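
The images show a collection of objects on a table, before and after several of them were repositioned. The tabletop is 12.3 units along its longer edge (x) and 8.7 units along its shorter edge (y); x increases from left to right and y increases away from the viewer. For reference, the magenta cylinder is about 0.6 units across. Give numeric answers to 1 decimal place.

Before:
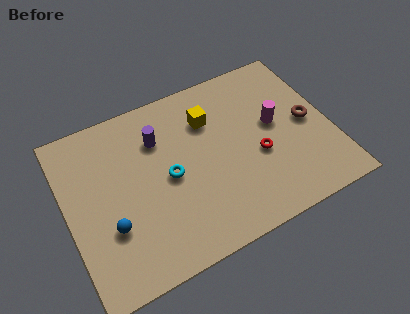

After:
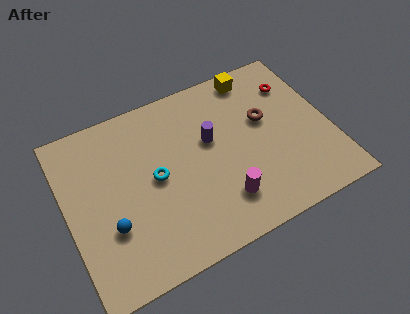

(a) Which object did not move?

the blue sphere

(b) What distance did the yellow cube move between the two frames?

2.8

From (6.9, 6.3) to (9.3, 7.7), the yellow cube covered √(2.4² + 1.4²) ≈ 2.8 units.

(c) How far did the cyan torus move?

0.6

The cyan torus was near (4.7, 4.2) before and (4.1, 4.4) after, so it travelled √(0.6² + 0.2²) ≈ 0.6 units.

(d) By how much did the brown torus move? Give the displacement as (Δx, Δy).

(-1.9, 0.9)

The brown torus started near (11.3, 4.3) and ended near (9.4, 5.2).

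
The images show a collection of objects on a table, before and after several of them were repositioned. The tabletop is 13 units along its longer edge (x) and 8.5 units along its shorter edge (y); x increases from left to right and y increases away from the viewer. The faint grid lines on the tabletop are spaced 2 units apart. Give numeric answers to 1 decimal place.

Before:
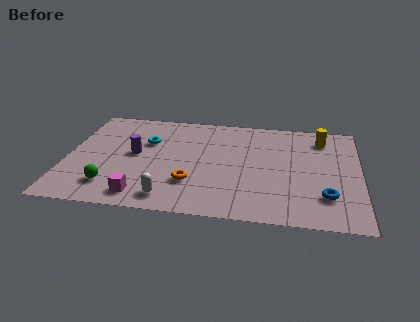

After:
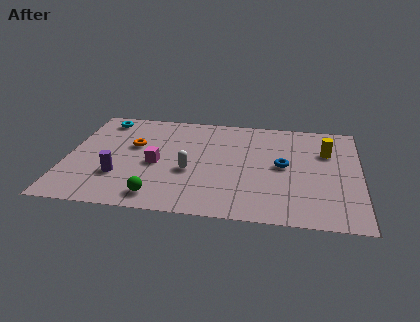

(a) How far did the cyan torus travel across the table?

2.7

The cyan torus moved from about (3.5, 5.6) to (1.4, 7.3), a distance of √(2.1² + 1.7²) ≈ 2.7.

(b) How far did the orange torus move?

3.8

The orange torus moved from about (5.6, 2.5) to (2.9, 5.2), a distance of √(2.7² + 2.7²) ≈ 3.8.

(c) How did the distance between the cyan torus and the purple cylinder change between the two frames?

+3.6

Before: roughly 1.2 units apart; after: 4.8. That's 3.6 units further apart.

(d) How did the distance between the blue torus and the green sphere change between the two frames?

-3.1

The distance was about 9.4 in the first image and 6.3 in the second, so they moved 3.1 units closer together.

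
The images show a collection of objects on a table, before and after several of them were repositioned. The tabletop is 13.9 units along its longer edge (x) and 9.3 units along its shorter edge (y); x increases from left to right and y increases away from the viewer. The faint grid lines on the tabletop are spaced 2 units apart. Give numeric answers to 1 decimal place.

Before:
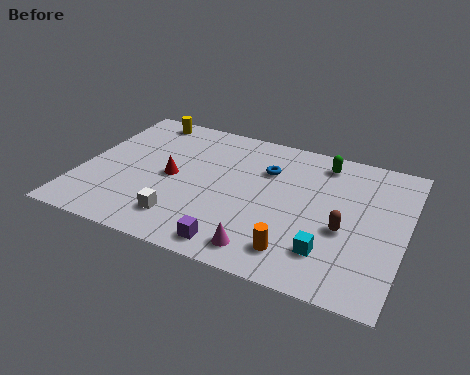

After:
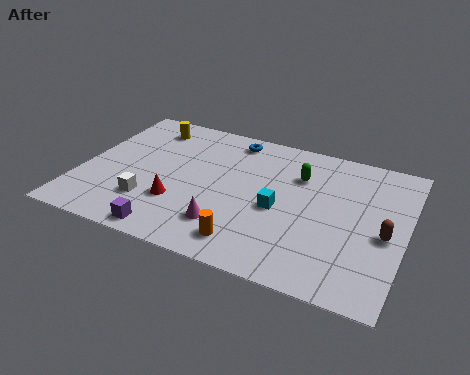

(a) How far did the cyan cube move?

3.0

The cyan cube was near (10.9, 2.2) before and (8.6, 4.1) after, so it travelled √(2.3² + 1.9²) ≈ 3.0 units.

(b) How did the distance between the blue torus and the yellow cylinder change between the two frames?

-2.3

The distance was about 6.0 in the first image and 3.7 in the second, so they moved 2.3 units closer together.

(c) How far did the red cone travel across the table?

1.7

From (3.9, 4.5) to (4.4, 2.9), the red cone covered √(0.5² + 1.6²) ≈ 1.7 units.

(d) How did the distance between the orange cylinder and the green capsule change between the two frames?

-0.9

They were about 6.2 units apart before and 5.3 after — 0.9 units closer together.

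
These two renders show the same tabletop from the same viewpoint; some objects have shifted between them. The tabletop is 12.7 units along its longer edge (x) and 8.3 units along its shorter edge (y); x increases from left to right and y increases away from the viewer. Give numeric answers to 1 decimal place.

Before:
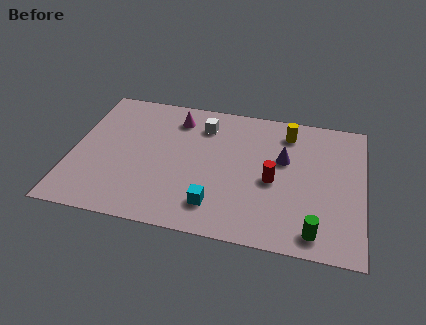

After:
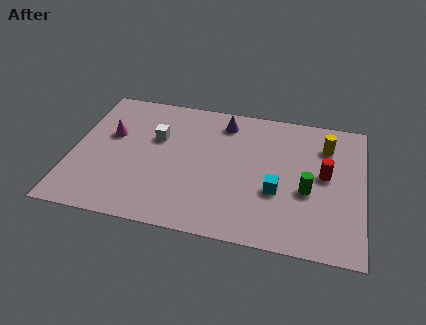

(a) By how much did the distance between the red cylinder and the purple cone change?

+3.6

They were about 1.5 units apart before and 5.1 after — 3.6 units further apart.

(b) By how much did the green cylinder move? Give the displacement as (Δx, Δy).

(-0.4, 2.3)

The green cylinder was at about (10.7, 1.1) and moved to about (10.3, 3.4).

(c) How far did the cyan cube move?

3.0

The cyan cube was near (6.4, 1.7) before and (9.0, 3.1) after, so it travelled √(2.6² + 1.4²) ≈ 3.0 units.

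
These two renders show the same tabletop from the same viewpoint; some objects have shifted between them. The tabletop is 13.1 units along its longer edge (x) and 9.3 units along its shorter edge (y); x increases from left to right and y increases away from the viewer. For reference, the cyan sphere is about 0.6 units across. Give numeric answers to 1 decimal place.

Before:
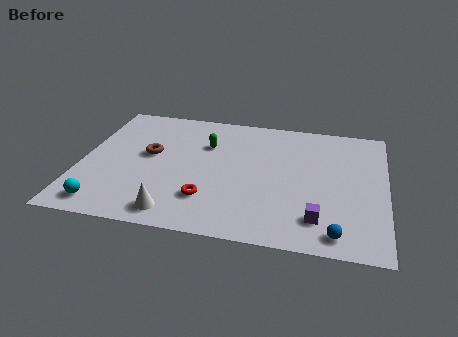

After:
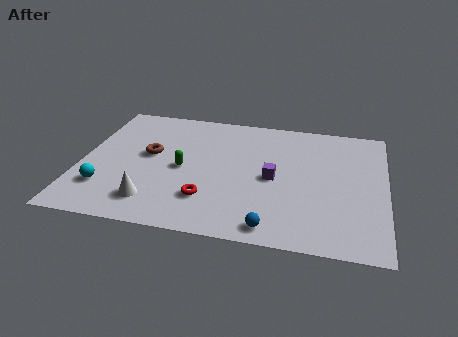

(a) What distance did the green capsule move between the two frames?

2.2

The green capsule was near (5.3, 6.4) before and (4.4, 4.4) after, so it travelled √(0.9² + 2.0²) ≈ 2.2 units.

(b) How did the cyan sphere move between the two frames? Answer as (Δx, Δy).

(-0.1, 1.2)

From the two frames, the cyan sphere sits at roughly (1.3, 1.2) before and (1.2, 2.4) after.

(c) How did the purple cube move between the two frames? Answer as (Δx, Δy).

(-2.0, 2.5)

From the two frames, the purple cube sits at roughly (10.3, 1.9) before and (8.3, 4.4) after.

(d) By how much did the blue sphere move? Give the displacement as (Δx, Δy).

(-2.7, -0.1)

The blue sphere started near (11.1, 1.1) and ended near (8.4, 1.0).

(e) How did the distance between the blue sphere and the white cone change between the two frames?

-1.6

The distance was about 6.8 in the first image and 5.2 in the second, so they moved 1.6 units closer together.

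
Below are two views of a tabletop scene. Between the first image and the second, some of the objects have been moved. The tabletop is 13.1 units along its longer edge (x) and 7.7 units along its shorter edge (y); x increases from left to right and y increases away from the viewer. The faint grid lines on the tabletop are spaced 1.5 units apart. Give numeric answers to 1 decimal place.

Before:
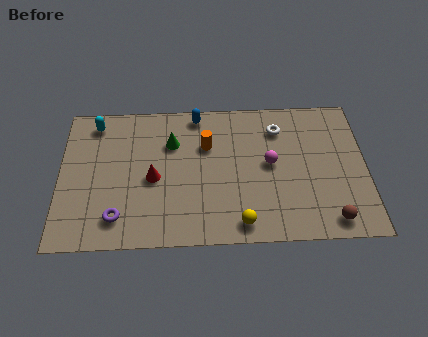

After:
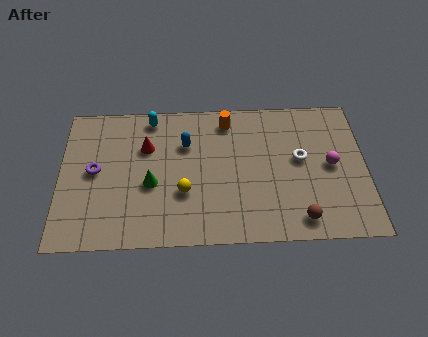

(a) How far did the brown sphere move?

1.3

The brown sphere moved from about (11.5, 1.0) to (10.2, 1.1), a distance of √(1.3² + 0.1²) ≈ 1.3.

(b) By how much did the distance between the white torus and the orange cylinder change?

+0.6

The distance was about 3.2 in the first image and 3.8 in the second, so they moved 0.6 units further apart.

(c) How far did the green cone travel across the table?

2.4

The green cone moved from about (4.8, 5.4) to (3.9, 3.2), a distance of √(0.9² + 2.2²) ≈ 2.4.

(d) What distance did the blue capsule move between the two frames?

1.7

From (5.9, 6.9) to (5.4, 5.3), the blue capsule covered √(0.5² + 1.6²) ≈ 1.7 units.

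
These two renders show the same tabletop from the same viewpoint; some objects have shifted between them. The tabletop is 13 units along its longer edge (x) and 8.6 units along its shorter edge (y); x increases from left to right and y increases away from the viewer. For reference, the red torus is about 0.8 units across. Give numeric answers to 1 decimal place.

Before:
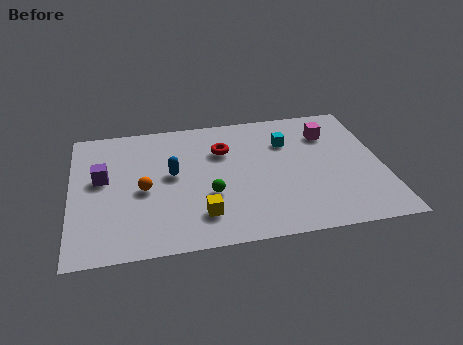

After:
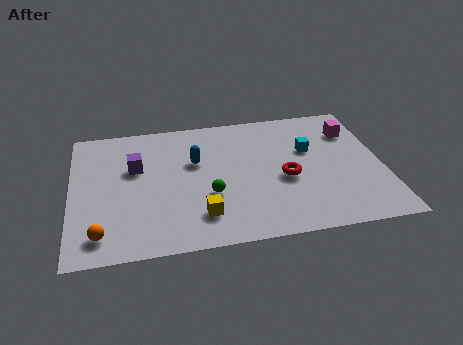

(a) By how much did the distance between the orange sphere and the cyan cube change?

+3.2

They were about 6.5 units apart before and 9.7 after — 3.2 units further apart.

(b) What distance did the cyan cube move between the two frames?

1.1

The cyan cube was near (9.1, 6.1) before and (10.0, 5.4) after, so it travelled √(0.9² + 0.7²) ≈ 1.1 units.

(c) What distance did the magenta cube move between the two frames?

1.0

The magenta cube was near (10.9, 6.4) before and (11.9, 6.4) after, so it travelled √(1.0² + 0.0²) ≈ 1.0 units.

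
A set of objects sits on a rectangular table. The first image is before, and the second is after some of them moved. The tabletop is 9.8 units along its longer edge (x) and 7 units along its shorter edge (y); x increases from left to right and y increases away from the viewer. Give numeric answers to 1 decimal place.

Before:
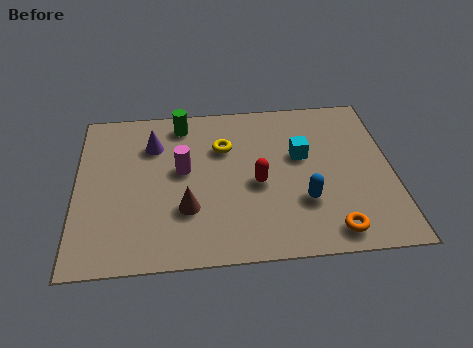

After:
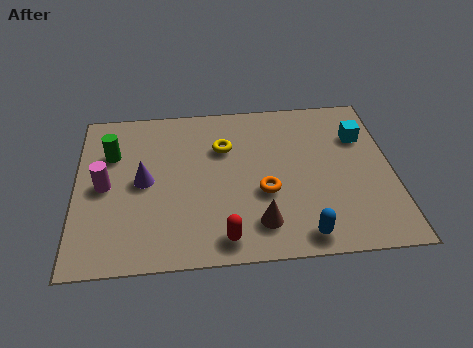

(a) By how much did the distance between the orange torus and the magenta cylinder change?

-0.5

The distance was about 5.4 in the first image and 4.9 in the second, so they moved 0.5 units closer together.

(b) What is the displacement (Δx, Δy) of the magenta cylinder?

(-2.4, -0.5)

The magenta cylinder was at about (3.3, 3.9) and moved to about (0.9, 3.4).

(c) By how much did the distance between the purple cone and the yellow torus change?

+0.6

Before: roughly 2.2 units apart; after: 2.8. That's 0.6 units further apart.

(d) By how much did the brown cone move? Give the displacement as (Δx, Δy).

(2.2, -0.8)

The brown cone was at about (3.4, 2.2) and moved to about (5.6, 1.4).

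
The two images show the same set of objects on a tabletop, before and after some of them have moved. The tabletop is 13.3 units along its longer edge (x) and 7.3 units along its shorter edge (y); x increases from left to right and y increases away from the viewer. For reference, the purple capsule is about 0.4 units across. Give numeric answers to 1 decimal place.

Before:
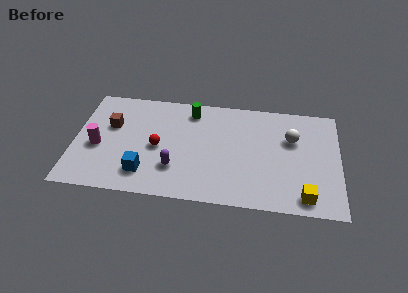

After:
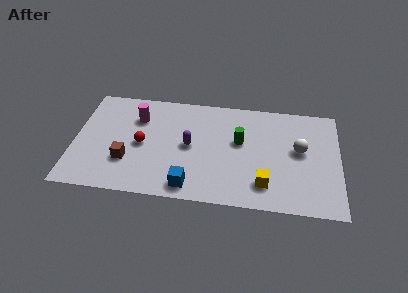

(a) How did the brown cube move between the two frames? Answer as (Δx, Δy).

(0.9, -2.3)

The brown cube was at about (1.8, 4.6) and moved to about (2.7, 2.3).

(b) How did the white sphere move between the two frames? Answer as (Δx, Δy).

(0.4, -0.7)

The white sphere was at about (10.9, 4.8) and moved to about (11.3, 4.1).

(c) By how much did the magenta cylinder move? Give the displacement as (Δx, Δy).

(1.9, 2.2)

The magenta cylinder started near (1.2, 3.1) and ended near (3.1, 5.3).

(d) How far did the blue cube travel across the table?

2.4

The blue cube moved from about (3.6, 1.6) to (5.9, 1.0), a distance of √(2.3² + 0.6²) ≈ 2.4.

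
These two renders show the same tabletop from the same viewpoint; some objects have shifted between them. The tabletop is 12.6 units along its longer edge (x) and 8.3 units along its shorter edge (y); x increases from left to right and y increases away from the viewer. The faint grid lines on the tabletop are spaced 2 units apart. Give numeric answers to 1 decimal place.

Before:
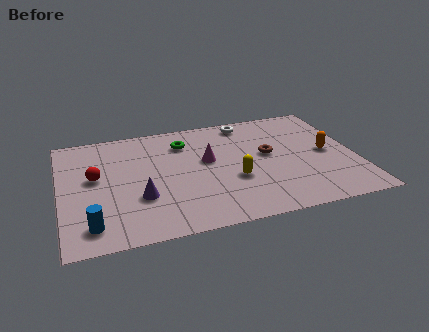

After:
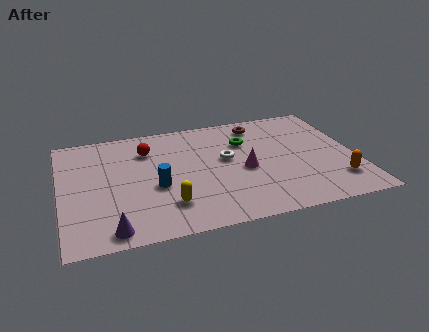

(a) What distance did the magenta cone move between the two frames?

1.9

From (6.3, 4.8) to (7.8, 3.7), the magenta cone covered √(1.5² + 1.1²) ≈ 1.9 units.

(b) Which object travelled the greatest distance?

the blue cylinder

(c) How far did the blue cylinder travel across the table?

3.4

From (1.2, 1.4) to (4.0, 3.4), the blue cylinder covered √(2.8² + 2.0²) ≈ 3.4 units.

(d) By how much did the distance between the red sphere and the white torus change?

-3.6

They were about 7.2 units apart before and 3.6 after — 3.6 units closer together.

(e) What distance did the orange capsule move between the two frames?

2.2

The orange capsule was near (11.4, 4.1) before and (11.6, 1.9) after, so it travelled √(0.2² + 2.2²) ≈ 2.2 units.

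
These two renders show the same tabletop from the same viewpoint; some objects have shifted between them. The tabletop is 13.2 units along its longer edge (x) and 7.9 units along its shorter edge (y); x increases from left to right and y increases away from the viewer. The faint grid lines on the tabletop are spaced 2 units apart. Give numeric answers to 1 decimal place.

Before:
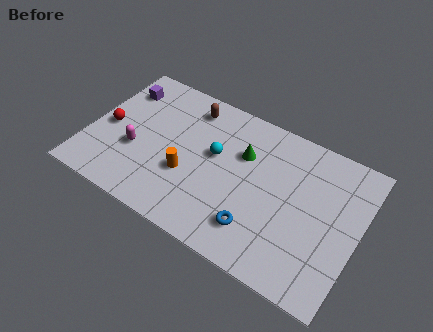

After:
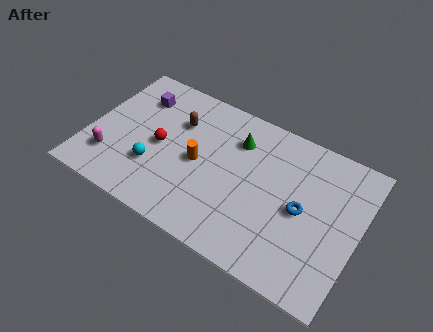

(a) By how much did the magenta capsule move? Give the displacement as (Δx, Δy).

(-1.1, -1.0)

From the two frames, the magenta capsule sits at roughly (2.4, 3.0) before and (1.3, 2.0) after.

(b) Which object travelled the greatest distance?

the cyan sphere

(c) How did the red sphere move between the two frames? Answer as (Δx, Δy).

(2.6, 0.1)

The red sphere was at about (0.9, 3.7) and moved to about (3.5, 3.8).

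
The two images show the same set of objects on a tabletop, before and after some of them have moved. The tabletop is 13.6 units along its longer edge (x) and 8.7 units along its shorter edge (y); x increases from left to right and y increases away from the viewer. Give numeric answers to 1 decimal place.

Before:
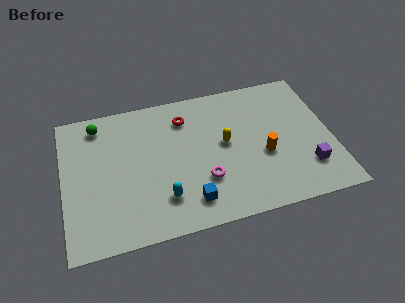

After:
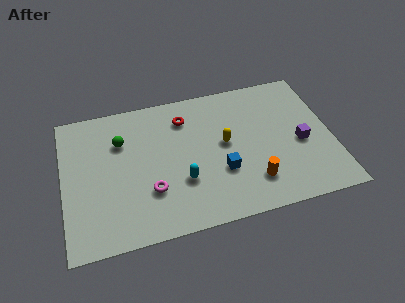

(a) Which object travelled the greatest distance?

the magenta torus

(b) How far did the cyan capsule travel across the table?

1.3

The cyan capsule was near (4.9, 2.1) before and (5.9, 2.9) after, so it travelled √(1.0² + 0.8²) ≈ 1.3 units.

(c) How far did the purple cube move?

1.6

From (12.2, 2.2) to (12.0, 3.8), the purple cube covered √(0.2² + 1.6²) ≈ 1.6 units.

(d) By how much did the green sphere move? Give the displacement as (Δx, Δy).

(1.1, -1.3)

From the two frames, the green sphere sits at roughly (1.9, 7.4) before and (3.0, 6.1) after.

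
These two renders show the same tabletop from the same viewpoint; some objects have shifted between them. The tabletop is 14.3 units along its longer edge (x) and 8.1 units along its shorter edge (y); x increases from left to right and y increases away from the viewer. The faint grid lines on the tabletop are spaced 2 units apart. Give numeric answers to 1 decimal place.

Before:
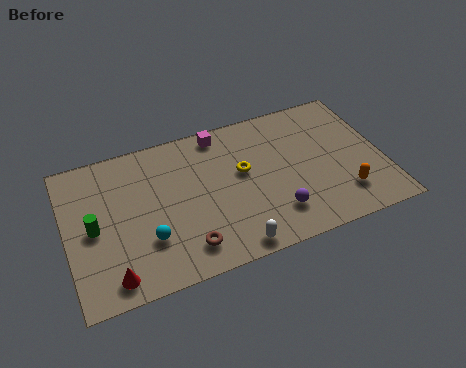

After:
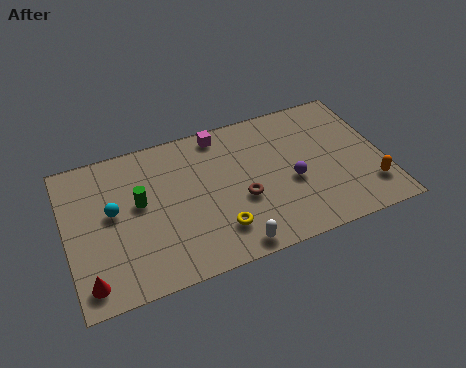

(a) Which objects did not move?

the white capsule and the magenta cube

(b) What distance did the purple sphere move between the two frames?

1.7

The purple sphere moved from about (9.2, 1.9) to (10.1, 3.4), a distance of √(0.9² + 1.5²) ≈ 1.7.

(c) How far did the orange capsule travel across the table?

1.2

From (12.3, 1.9) to (13.5, 1.9), the orange capsule covered √(1.2² + 0.0²) ≈ 1.2 units.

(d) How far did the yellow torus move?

3.1

The yellow torus was near (8.0, 4.7) before and (6.6, 1.9) after, so it travelled √(1.4² + 2.8²) ≈ 3.1 units.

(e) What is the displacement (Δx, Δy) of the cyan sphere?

(-1.4, 2.0)

From the two frames, the cyan sphere sits at roughly (3.5, 2.5) before and (2.1, 4.5) after.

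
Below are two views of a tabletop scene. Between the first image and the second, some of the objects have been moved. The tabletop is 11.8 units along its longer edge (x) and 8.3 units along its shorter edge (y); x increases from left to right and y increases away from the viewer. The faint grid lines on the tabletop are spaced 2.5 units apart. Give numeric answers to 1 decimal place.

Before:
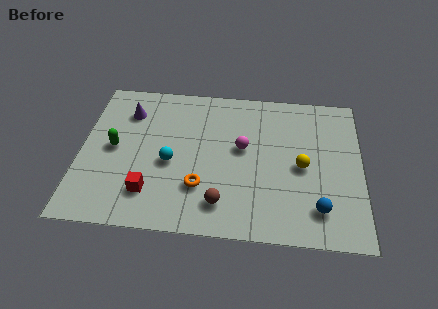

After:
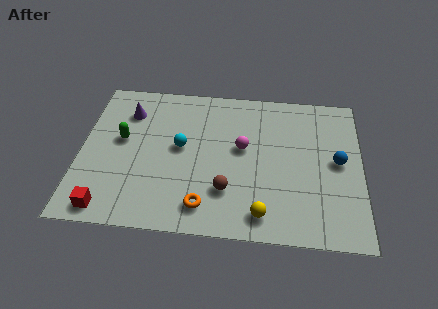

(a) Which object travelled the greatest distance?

the yellow sphere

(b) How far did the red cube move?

2.0

From (3.0, 1.9) to (1.3, 0.9), the red cube covered √(1.7² + 1.0²) ≈ 2.0 units.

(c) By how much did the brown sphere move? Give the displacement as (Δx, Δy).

(0.2, 0.7)

From the two frames, the brown sphere sits at roughly (6.0, 1.6) before and (6.2, 2.3) after.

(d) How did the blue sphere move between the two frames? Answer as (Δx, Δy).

(0.8, 2.6)

From the two frames, the blue sphere sits at roughly (10.0, 1.7) before and (10.8, 4.3) after.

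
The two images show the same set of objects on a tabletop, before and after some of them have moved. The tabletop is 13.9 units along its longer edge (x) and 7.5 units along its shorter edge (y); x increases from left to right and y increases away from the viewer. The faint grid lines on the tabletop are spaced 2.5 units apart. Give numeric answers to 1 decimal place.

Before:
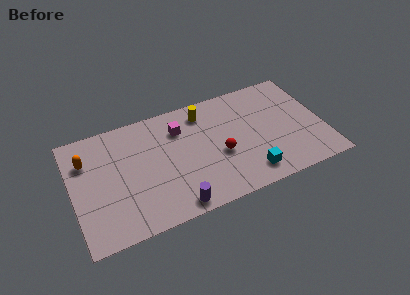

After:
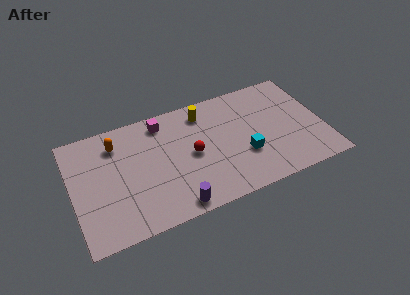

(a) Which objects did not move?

the purple cylinder and the yellow cylinder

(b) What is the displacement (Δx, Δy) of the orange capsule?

(1.7, 0.5)

The orange capsule started near (0.9, 5.4) and ended near (2.6, 5.9).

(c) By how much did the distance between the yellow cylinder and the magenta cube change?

+0.8

Before: roughly 1.5 units apart; after: 2.3. That's 0.8 units further apart.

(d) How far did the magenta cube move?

1.2

The magenta cube moved from about (6.1, 5.6) to (5.2, 6.4), a distance of √(0.9² + 0.8²) ≈ 1.2.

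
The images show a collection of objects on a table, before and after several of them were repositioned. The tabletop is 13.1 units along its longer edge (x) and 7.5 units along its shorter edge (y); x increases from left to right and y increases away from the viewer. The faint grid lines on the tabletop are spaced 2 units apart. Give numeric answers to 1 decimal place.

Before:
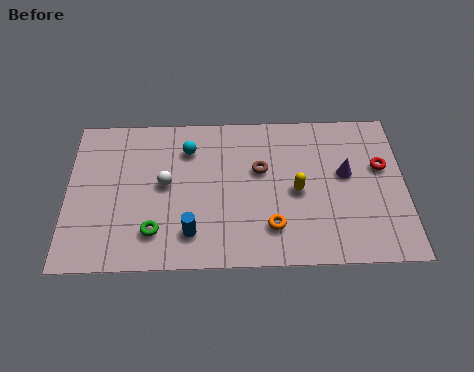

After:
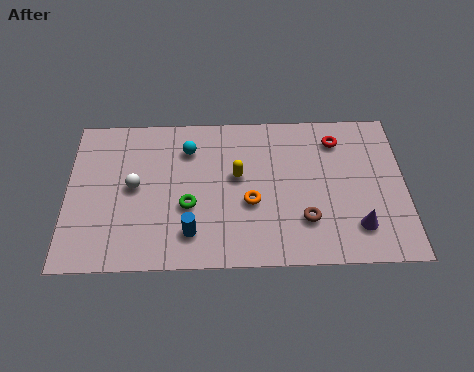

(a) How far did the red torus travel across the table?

2.2

From (12.2, 4.6) to (10.5, 6.0), the red torus covered √(1.7² + 1.4²) ≈ 2.2 units.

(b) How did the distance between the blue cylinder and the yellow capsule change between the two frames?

-1.3

They were about 4.5 units apart before and 3.2 after — 1.3 units closer together.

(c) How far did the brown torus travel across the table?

3.0

From (7.5, 4.6) to (9.2, 2.1), the brown torus covered √(1.7² + 2.5²) ≈ 3.0 units.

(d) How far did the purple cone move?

2.6

The purple cone moved from about (10.8, 4.3) to (11.2, 1.7), a distance of √(0.4² + 2.6²) ≈ 2.6.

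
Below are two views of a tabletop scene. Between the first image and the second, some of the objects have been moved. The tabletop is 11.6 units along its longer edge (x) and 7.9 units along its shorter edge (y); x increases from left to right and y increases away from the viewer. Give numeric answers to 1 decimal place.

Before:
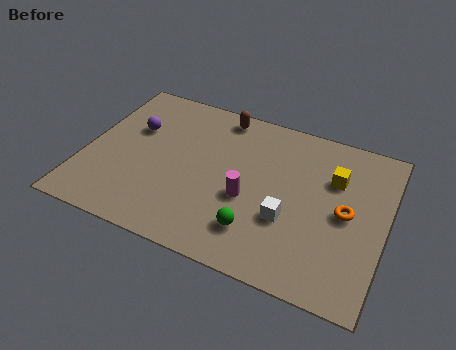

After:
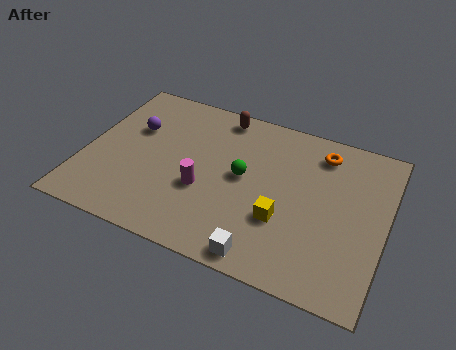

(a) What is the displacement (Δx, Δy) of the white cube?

(-0.7, -2.0)

From the two frames, the white cube sits at roughly (8.0, 2.8) before and (7.3, 0.8) after.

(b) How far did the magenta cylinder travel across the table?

1.7

The magenta cylinder was near (6.4, 3.2) before and (4.7, 3.0) after, so it travelled √(1.7² + 0.2²) ≈ 1.7 units.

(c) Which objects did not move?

the brown capsule and the purple sphere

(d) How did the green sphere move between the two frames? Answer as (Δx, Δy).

(-0.8, 2.4)

The green sphere was at about (6.9, 1.8) and moved to about (6.1, 4.2).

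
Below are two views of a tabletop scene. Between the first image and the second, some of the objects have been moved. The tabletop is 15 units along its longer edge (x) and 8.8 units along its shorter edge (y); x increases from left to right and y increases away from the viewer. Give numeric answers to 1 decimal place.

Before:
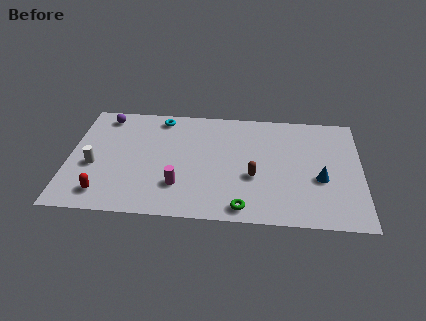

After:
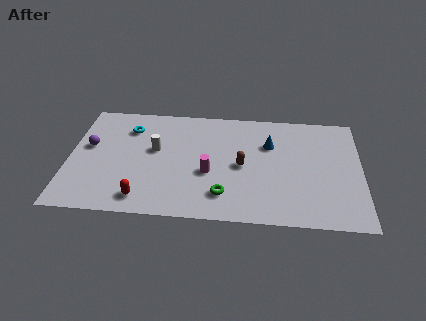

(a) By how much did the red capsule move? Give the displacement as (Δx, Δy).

(2.0, -0.2)

The red capsule was at about (1.9, 1.5) and moved to about (3.9, 1.3).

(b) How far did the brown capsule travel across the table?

1.0

The brown capsule was near (9.5, 3.4) before and (8.9, 4.2) after, so it travelled √(0.6² + 0.8²) ≈ 1.0 units.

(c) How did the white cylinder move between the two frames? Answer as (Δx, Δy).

(3.1, 1.5)

From the two frames, the white cylinder sits at roughly (1.3, 3.6) before and (4.4, 5.1) after.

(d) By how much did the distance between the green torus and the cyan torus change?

-1.1

They were about 8.0 units apart before and 6.9 after — 1.1 units closer together.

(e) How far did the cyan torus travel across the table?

1.9

The cyan torus was near (4.6, 7.7) before and (3.0, 6.7) after, so it travelled √(1.6² + 1.0²) ≈ 1.9 units.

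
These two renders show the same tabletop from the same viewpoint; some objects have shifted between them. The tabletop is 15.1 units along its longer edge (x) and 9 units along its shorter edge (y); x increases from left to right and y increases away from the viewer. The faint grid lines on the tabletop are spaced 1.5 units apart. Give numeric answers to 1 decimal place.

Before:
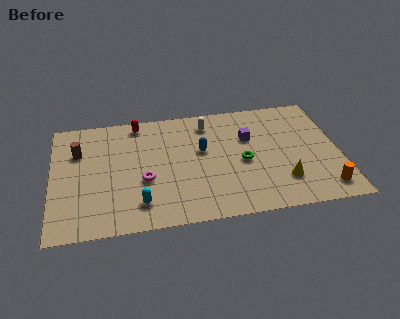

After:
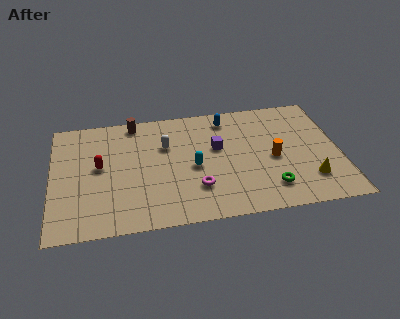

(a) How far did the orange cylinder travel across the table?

3.7

The orange cylinder moved from about (14.1, 1.4) to (11.6, 4.1), a distance of √(2.5² + 2.7²) ≈ 3.7.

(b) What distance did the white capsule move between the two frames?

2.7

The white capsule moved from about (8.3, 7.4) to (6.0, 6.0), a distance of √(2.3² + 1.4²) ≈ 2.7.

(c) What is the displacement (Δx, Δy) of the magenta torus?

(2.7, -1.0)

The magenta torus was at about (4.8, 3.5) and moved to about (7.5, 2.5).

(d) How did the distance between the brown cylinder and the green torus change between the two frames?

+0.4

They were about 8.9 units apart before and 9.3 after — 0.4 units further apart.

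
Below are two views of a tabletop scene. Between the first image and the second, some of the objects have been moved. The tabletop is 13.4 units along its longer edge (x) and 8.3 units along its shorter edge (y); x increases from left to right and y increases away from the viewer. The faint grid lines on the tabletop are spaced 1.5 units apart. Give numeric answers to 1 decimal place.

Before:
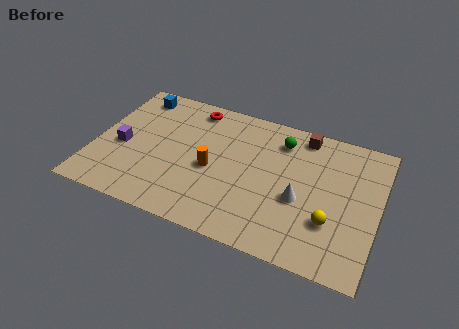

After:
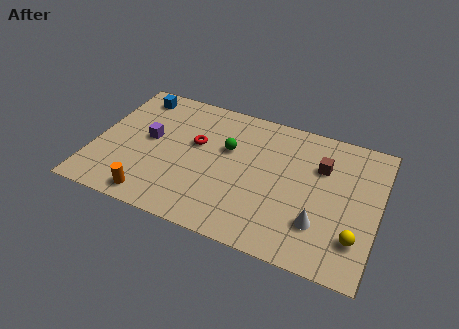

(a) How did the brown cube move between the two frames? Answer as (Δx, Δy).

(1.0, -1.6)

From the two frames, the brown cube sits at roughly (9.6, 7.3) before and (10.6, 5.7) after.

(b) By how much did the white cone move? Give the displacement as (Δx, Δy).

(1.0, -1.1)

From the two frames, the white cone sits at roughly (9.8, 3.4) before and (10.8, 2.3) after.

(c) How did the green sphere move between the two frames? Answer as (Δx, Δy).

(-2.4, -1.4)

From the two frames, the green sphere sits at roughly (8.6, 6.6) before and (6.2, 5.2) after.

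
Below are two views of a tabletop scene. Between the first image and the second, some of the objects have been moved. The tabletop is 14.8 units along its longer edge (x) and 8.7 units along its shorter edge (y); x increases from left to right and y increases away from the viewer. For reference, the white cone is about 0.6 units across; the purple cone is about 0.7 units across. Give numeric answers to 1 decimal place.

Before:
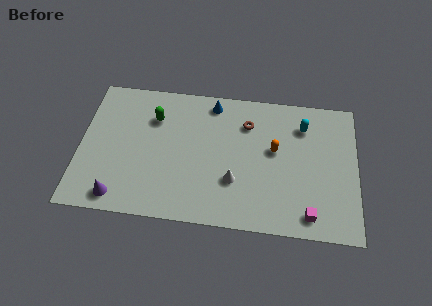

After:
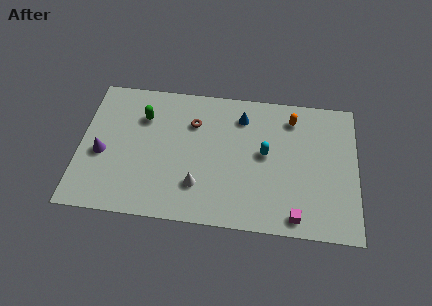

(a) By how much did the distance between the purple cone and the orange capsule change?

+1.6

The distance was about 9.1 in the first image and 10.7 in the second, so they moved 1.6 units further apart.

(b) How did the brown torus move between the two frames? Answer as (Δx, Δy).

(-2.9, -0.3)

The brown torus started near (8.9, 6.5) and ended near (6.0, 6.2).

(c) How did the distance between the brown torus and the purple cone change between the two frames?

-3.2

They were about 8.6 units apart before and 5.4 after — 3.2 units closer together.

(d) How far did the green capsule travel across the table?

0.6

The green capsule moved from about (3.9, 6.3) to (3.3, 6.3), a distance of √(0.6² + 0.0²) ≈ 0.6.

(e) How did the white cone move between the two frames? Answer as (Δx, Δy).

(-1.9, -0.5)

The white cone started near (8.3, 2.8) and ended near (6.4, 2.3).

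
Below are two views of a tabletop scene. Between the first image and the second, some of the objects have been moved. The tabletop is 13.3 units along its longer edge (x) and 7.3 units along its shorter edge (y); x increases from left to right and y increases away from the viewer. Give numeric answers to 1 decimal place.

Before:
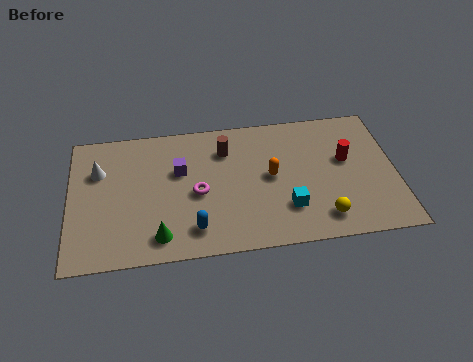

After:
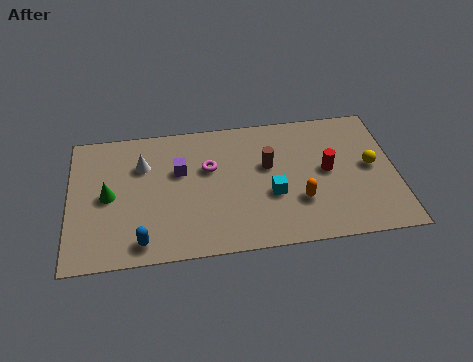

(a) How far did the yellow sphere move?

3.3

From (10.2, 1.3) to (12.3, 3.8), the yellow sphere covered √(2.1² + 2.5²) ≈ 3.3 units.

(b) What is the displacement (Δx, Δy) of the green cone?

(-2.0, 2.4)

The green cone started near (3.6, 1.2) and ended near (1.6, 3.6).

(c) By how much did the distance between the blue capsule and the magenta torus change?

+2.7

Before: roughly 1.9 units apart; after: 4.6. That's 2.7 units further apart.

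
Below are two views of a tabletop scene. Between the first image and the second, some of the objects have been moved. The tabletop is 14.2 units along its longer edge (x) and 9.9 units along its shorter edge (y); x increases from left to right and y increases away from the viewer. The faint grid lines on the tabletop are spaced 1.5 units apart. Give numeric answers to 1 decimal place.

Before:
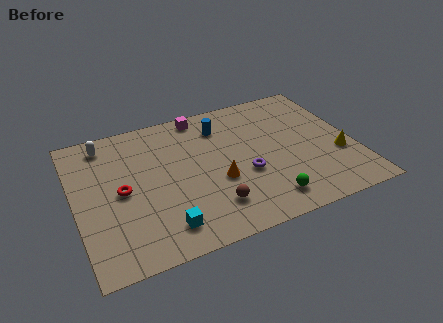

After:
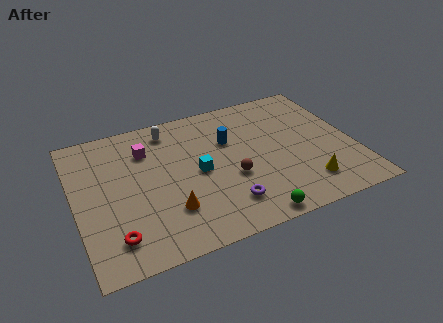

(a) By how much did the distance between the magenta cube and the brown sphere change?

-1.4

They were about 6.7 units apart before and 5.3 after — 1.4 units closer together.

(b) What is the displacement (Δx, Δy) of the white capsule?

(3.3, -0.1)

From the two frames, the white capsule sits at roughly (1.8, 8.5) before and (5.1, 8.4) after.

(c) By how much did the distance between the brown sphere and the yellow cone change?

-2.8

They were about 6.8 units apart before and 4.0 after — 2.8 units closer together.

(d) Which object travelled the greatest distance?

the cyan cube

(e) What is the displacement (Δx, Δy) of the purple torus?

(-1.2, -1.7)

The purple torus started near (8.5, 3.8) and ended near (7.3, 2.1).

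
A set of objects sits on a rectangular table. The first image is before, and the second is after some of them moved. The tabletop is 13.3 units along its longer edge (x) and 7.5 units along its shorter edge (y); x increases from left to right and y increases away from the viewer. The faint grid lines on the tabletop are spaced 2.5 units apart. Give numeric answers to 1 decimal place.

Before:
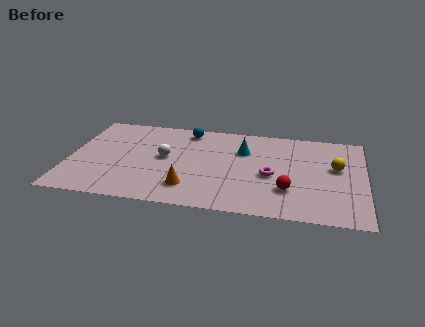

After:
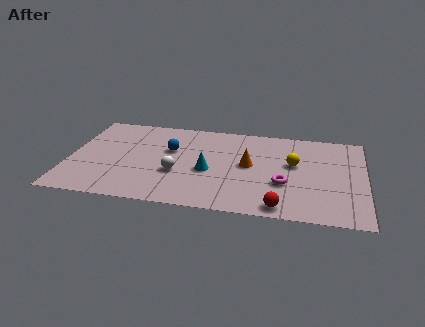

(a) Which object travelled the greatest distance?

the orange cone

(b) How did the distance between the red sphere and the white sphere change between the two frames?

-0.8

Before: roughly 5.9 units apart; after: 5.1. That's 0.8 units closer together.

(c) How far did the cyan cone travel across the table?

2.5

From (7.8, 5.2) to (6.3, 3.2), the cyan cone covered √(1.5² + 2.0²) ≈ 2.5 units.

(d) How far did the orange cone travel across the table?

3.5

From (5.5, 1.7) to (8.1, 4.0), the orange cone covered √(2.6² + 2.3²) ≈ 3.5 units.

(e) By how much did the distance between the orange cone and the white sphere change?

+0.8

Before: roughly 2.6 units apart; after: 3.4. That's 0.8 units further apart.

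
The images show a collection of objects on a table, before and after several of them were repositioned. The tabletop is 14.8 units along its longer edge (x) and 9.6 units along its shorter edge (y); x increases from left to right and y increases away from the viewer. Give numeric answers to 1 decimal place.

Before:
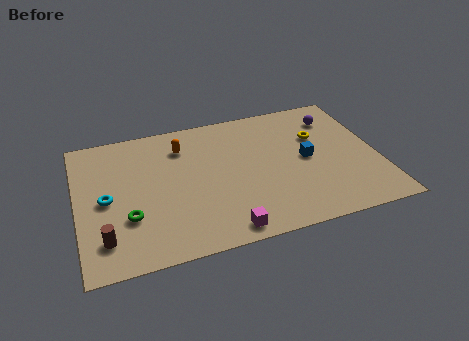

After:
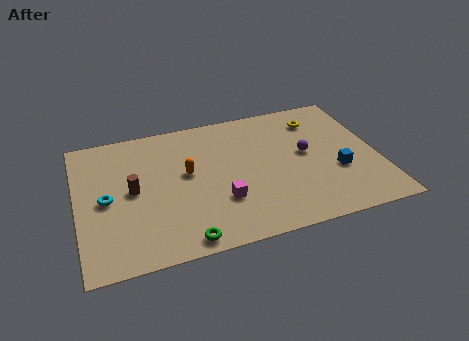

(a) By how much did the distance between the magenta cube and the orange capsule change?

-3.8

Before: roughly 6.6 units apart; after: 2.8. That's 3.8 units closer together.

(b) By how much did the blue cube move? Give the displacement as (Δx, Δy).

(1.4, -1.3)

The blue cube was at about (11.3, 4.8) and moved to about (12.7, 3.5).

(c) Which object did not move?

the cyan torus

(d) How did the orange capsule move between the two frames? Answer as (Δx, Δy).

(0.1, -2.0)

The orange capsule was at about (5.3, 7.4) and moved to about (5.4, 5.4).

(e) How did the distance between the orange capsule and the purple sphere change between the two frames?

-1.8

Before: roughly 7.7 units apart; after: 5.9. That's 1.8 units closer together.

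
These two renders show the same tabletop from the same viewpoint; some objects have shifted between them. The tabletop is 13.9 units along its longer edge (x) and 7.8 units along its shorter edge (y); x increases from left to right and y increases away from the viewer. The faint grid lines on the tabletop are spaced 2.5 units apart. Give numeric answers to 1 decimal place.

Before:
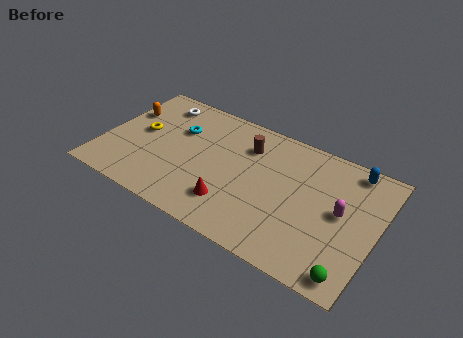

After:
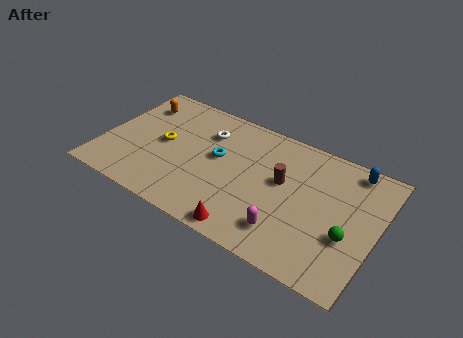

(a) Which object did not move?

the blue capsule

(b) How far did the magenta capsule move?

3.4

The magenta capsule moved from about (12.1, 4.1) to (9.7, 1.7), a distance of √(2.4² + 2.4²) ≈ 3.4.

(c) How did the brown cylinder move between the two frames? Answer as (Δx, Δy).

(2.0, -1.3)

The brown cylinder was at about (7.1, 5.8) and moved to about (9.1, 4.5).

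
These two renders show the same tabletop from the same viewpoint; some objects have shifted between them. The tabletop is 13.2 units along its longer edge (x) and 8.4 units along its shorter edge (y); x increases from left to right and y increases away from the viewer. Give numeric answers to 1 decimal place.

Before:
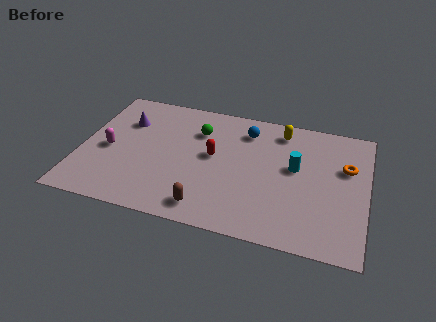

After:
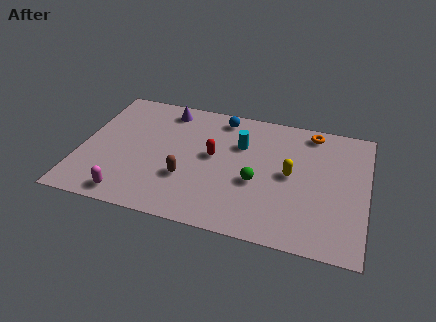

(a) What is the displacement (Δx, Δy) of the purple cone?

(1.8, 1.3)

The purple cone started near (1.9, 5.9) and ended near (3.7, 7.2).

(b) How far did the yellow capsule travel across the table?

2.9

The yellow capsule was near (9.1, 7.1) before and (9.7, 4.3) after, so it travelled √(0.6² + 2.8²) ≈ 2.9 units.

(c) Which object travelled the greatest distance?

the green sphere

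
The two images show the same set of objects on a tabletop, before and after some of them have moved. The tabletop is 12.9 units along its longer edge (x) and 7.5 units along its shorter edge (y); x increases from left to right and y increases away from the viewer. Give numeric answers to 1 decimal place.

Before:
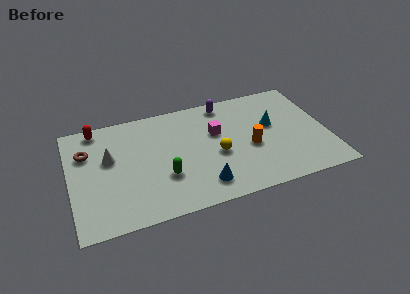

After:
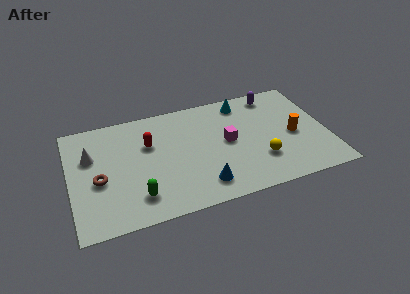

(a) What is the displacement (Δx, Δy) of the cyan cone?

(-1.3, 2.0)

The cyan cone was at about (10.2, 4.4) and moved to about (8.9, 6.4).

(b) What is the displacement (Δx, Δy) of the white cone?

(-0.9, 0.4)

The white cone was at about (2.0, 4.5) and moved to about (1.1, 4.9).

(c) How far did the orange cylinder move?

2.2

From (9.0, 3.2) to (11.2, 3.4), the orange cylinder covered √(2.2² + 0.2²) ≈ 2.2 units.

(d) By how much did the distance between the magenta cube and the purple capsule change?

+1.7

The distance was about 2.0 in the first image and 3.7 in the second, so they moved 1.7 units further apart.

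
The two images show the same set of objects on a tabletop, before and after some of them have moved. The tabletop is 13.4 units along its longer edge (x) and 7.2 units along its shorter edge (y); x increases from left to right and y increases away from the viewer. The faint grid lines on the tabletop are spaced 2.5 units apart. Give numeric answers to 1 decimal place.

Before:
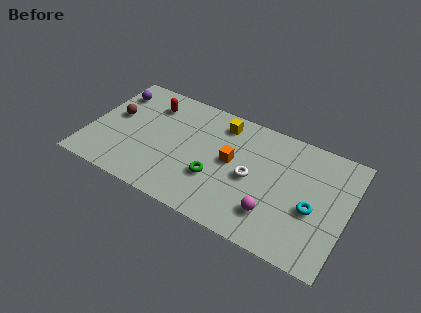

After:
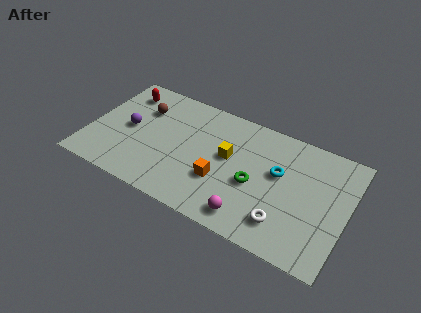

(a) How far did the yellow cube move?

2.0

The yellow cube was near (6.6, 6.0) before and (7.2, 4.1) after, so it travelled √(0.6² + 1.9²) ≈ 2.0 units.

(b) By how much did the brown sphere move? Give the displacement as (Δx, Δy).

(1.3, 1.0)

The brown sphere was at about (1.2, 4.1) and moved to about (2.5, 5.1).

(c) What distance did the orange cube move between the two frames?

1.5

The orange cube moved from about (7.4, 3.9) to (7.0, 2.5), a distance of √(0.4² + 1.4²) ≈ 1.5.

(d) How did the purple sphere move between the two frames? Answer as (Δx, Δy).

(1.1, -2.0)

The purple sphere was at about (0.9, 5.6) and moved to about (2.0, 3.6).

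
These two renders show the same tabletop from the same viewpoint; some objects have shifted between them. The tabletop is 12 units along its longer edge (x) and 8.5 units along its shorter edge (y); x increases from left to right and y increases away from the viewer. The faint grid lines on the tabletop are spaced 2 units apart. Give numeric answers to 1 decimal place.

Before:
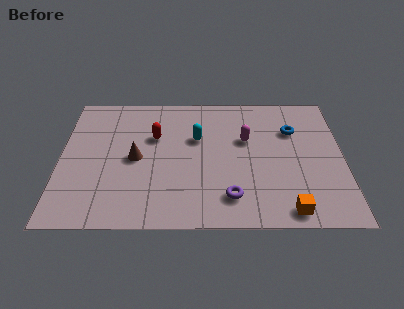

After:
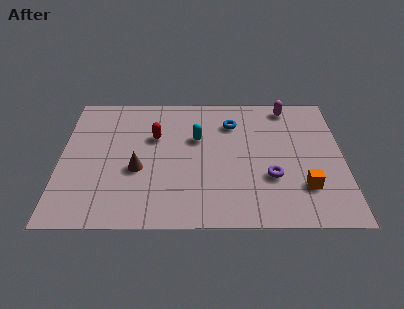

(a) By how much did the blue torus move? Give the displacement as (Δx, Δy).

(-2.6, 0.5)

The blue torus started near (9.9, 5.9) and ended near (7.3, 6.4).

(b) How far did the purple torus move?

2.1

From (7.2, 1.7) to (8.9, 2.9), the purple torus covered √(1.7² + 1.2²) ≈ 2.1 units.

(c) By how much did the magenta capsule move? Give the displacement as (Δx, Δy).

(1.8, 2.2)

The magenta capsule started near (7.9, 5.3) and ended near (9.7, 7.5).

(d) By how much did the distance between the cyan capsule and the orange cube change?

-0.4

They were about 5.9 units apart before and 5.5 after — 0.4 units closer together.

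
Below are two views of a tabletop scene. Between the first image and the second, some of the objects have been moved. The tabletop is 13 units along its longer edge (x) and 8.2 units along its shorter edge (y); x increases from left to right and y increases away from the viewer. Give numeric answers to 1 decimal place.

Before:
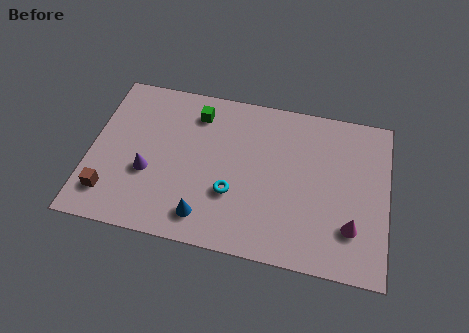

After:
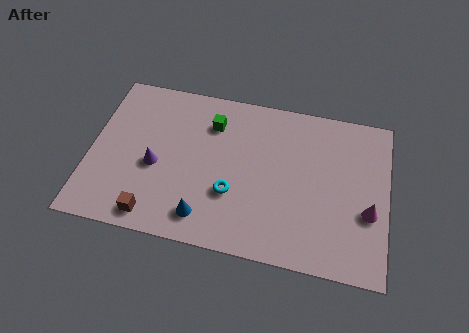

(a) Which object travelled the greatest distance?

the brown cube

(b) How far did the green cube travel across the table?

0.8

The green cube was near (4.5, 6.6) before and (5.2, 6.2) after, so it travelled √(0.7² + 0.4²) ≈ 0.8 units.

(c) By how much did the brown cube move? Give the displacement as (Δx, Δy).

(2.0, -0.7)

From the two frames, the brown cube sits at roughly (1.0, 1.7) before and (3.0, 1.0) after.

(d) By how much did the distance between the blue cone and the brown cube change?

-2.0

Before: roughly 4.2 units apart; after: 2.2. That's 2.0 units closer together.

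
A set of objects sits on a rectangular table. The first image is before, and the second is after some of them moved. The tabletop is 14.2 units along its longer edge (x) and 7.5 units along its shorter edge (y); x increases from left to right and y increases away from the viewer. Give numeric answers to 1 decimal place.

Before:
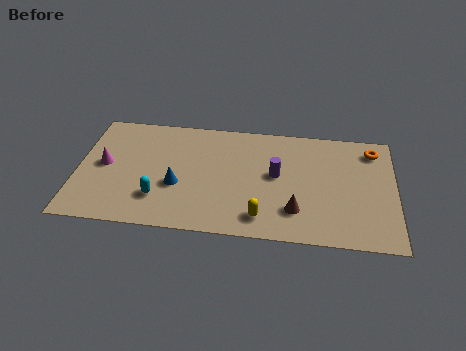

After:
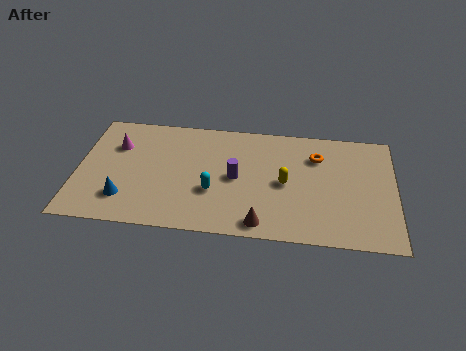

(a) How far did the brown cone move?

1.8

The brown cone was near (9.8, 1.9) before and (8.3, 0.9) after, so it travelled √(1.5² + 1.0²) ≈ 1.8 units.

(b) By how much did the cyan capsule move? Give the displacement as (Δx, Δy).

(2.4, 0.7)

The cyan capsule started near (3.7, 2.0) and ended near (6.1, 2.7).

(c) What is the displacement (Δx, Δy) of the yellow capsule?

(1.0, 2.3)

From the two frames, the yellow capsule sits at roughly (8.3, 1.3) before and (9.3, 3.6) after.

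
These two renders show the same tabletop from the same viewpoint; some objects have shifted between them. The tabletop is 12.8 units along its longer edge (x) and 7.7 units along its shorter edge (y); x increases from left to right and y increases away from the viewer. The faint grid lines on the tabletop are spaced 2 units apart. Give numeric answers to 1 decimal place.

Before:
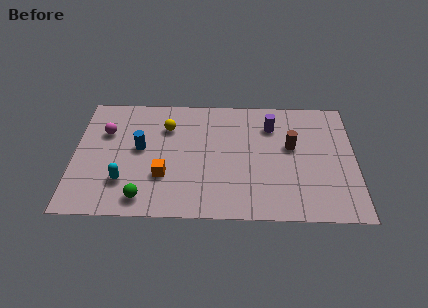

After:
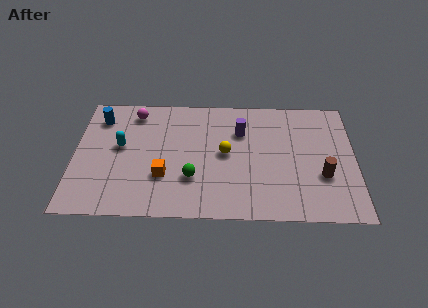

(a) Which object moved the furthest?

the yellow sphere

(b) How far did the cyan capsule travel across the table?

2.2

The cyan capsule was near (2.3, 2.1) before and (2.1, 4.3) after, so it travelled √(0.2² + 2.2²) ≈ 2.2 units.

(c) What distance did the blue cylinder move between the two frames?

2.7

From (3.0, 4.2) to (1.1, 6.1), the blue cylinder covered √(1.9² + 1.9²) ≈ 2.7 units.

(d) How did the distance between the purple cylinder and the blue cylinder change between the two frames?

+0.3

They were about 6.2 units apart before and 6.5 after — 0.3 units further apart.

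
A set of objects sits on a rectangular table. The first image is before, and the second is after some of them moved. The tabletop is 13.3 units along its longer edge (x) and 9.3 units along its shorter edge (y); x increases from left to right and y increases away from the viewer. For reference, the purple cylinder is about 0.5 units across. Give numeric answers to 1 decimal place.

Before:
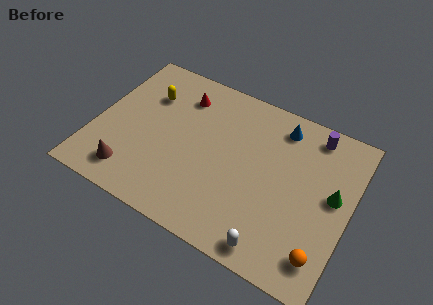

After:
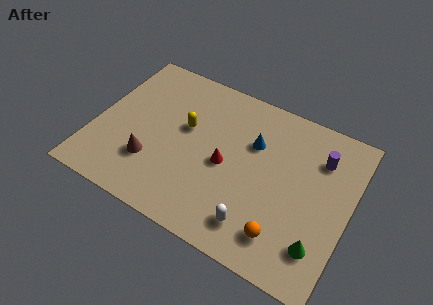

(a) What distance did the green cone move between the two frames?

3.0

The green cone was near (12.4, 5.1) before and (12.1, 2.1) after, so it travelled √(0.3² + 3.0²) ≈ 3.0 units.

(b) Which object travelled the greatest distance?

the red cone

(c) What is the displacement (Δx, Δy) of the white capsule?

(-1.0, 0.7)

From the two frames, the white capsule sits at roughly (9.9, 1.0) before and (8.9, 1.7) after.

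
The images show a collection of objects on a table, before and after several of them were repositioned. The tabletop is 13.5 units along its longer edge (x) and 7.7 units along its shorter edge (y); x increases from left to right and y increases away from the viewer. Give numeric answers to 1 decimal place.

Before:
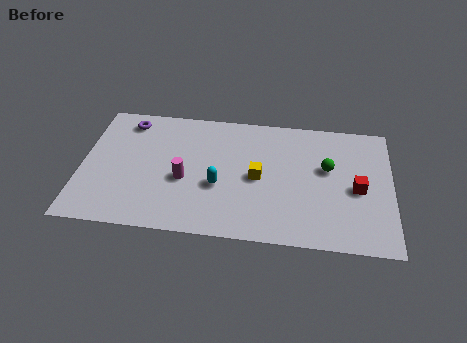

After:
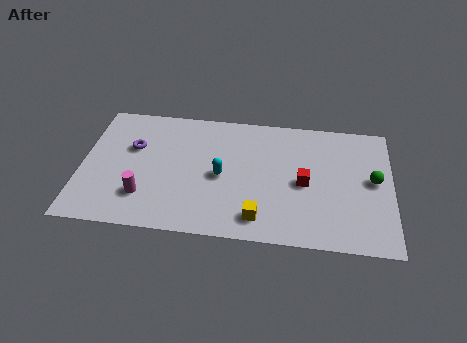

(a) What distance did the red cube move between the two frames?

2.3

From (12.0, 3.5) to (9.7, 3.6), the red cube covered √(2.3² + 0.1²) ≈ 2.3 units.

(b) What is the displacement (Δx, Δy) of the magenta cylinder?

(-1.7, -1.2)

From the two frames, the magenta cylinder sits at roughly (4.5, 3.2) before and (2.8, 2.0) after.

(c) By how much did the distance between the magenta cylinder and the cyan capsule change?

+2.2

They were about 1.5 units apart before and 3.7 after — 2.2 units further apart.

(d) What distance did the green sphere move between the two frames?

2.1

The green sphere was near (10.7, 4.6) before and (12.7, 4.1) after, so it travelled √(2.0² + 0.5²) ≈ 2.1 units.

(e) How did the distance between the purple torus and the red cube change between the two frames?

-2.9

They were about 10.5 units apart before and 7.6 after — 2.9 units closer together.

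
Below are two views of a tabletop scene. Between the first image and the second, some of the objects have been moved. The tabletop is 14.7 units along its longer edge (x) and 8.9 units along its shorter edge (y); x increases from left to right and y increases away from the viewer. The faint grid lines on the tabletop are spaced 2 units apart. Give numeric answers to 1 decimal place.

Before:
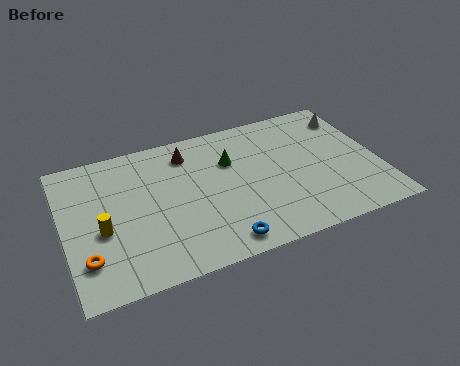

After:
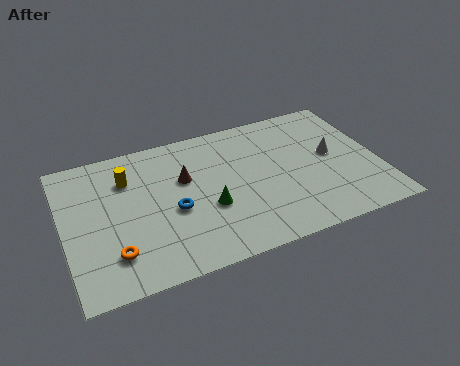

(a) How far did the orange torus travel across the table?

1.2

From (0.9, 2.2) to (2.1, 2.1), the orange torus covered √(1.2² + 0.1²) ≈ 1.2 units.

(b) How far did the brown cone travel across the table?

1.6

The brown cone was near (6.0, 7.2) before and (5.7, 5.6) after, so it travelled √(0.3² + 1.6²) ≈ 1.6 units.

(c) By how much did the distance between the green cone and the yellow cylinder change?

-1.9

They were about 6.6 units apart before and 4.7 after — 1.9 units closer together.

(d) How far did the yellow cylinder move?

3.1

The yellow cylinder moved from about (1.7, 3.7) to (3.1, 6.5), a distance of √(1.4² + 2.8²) ≈ 3.1.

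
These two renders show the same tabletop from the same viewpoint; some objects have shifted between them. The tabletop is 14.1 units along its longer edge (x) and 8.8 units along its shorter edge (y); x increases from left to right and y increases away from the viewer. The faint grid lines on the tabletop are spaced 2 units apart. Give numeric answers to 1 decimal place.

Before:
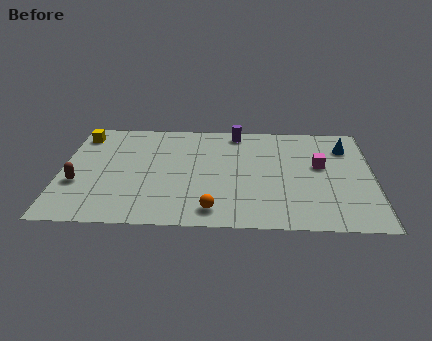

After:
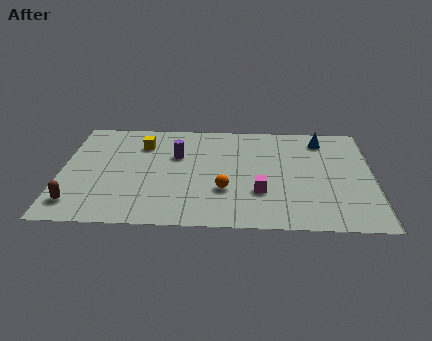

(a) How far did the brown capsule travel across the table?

1.6

From (0.8, 3.2) to (0.8, 1.6), the brown capsule covered √(0.0² + 1.6²) ≈ 1.6 units.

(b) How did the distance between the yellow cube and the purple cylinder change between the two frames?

-5.3

Before: roughly 7.1 units apart; after: 1.8. That's 5.3 units closer together.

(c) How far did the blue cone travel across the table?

1.3

The blue cone moved from about (12.9, 6.7) to (11.8, 7.3), a distance of √(1.1² + 0.6²) ≈ 1.3.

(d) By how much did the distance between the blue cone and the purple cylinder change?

+1.7

The distance was about 5.1 in the first image and 6.8 in the second, so they moved 1.7 units further apart.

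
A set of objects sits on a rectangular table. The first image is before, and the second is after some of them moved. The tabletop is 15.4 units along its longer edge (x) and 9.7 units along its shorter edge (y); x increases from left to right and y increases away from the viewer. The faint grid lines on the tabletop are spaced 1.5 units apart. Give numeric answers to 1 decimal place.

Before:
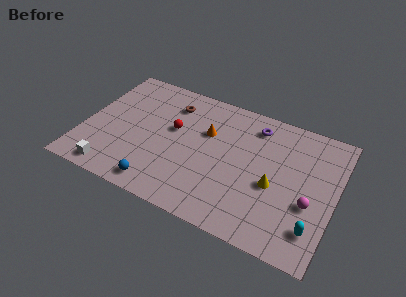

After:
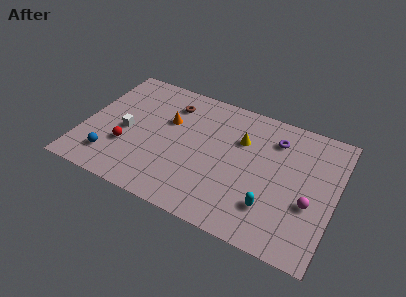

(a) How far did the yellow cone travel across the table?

3.4

From (11.8, 4.1) to (9.5, 6.6), the yellow cone covered √(2.3² + 2.5²) ≈ 3.4 units.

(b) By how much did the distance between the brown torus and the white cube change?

-3.1

Before: roughly 7.1 units apart; after: 4.0. That's 3.1 units closer together.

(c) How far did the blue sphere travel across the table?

3.2

From (5.1, 1.2) to (2.0, 2.0), the blue sphere covered √(3.1² + 0.8²) ≈ 3.2 units.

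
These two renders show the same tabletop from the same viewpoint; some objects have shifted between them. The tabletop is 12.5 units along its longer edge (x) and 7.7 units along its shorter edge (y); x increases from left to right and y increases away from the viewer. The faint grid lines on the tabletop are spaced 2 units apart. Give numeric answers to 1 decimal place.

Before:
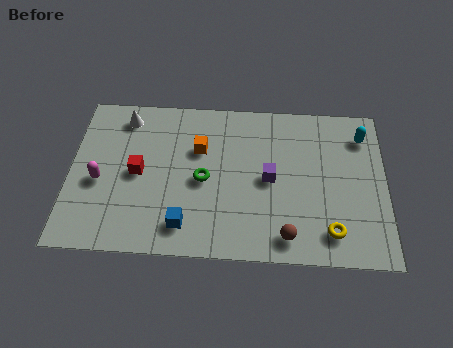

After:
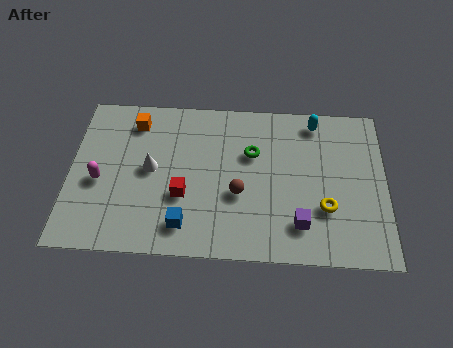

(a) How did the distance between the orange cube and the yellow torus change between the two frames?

+2.1

The distance was about 6.4 in the first image and 8.5 in the second, so they moved 2.1 units further apart.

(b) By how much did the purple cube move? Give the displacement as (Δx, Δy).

(1.2, -2.1)

From the two frames, the purple cube sits at roughly (7.9, 3.8) before and (9.1, 1.7) after.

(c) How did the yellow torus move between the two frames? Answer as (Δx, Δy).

(-0.2, 1.1)

The yellow torus was at about (10.3, 1.4) and moved to about (10.1, 2.5).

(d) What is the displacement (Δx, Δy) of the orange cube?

(-2.6, 1.2)

The orange cube started near (5.1, 5.1) and ended near (2.5, 6.3).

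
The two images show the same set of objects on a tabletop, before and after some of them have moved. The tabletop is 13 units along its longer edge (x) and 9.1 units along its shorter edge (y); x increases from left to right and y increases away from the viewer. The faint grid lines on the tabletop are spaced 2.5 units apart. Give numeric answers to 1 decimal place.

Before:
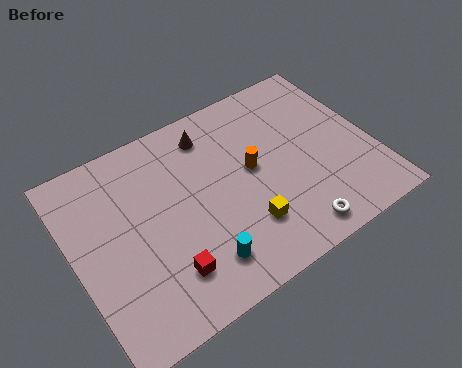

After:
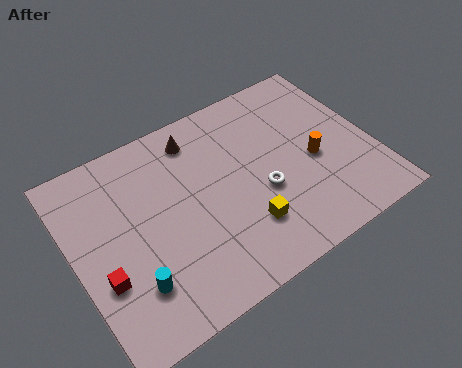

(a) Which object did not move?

the yellow cube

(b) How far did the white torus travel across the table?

2.7

The white torus was near (8.9, 1.1) before and (8.0, 3.6) after, so it travelled √(0.9² + 2.5²) ≈ 2.7 units.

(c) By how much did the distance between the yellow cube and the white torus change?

-0.7

They were about 2.3 units apart before and 1.6 after — 0.7 units closer together.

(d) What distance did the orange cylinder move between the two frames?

2.8

From (7.8, 4.9) to (10.4, 4.0), the orange cylinder covered √(2.6² + 0.9²) ≈ 2.8 units.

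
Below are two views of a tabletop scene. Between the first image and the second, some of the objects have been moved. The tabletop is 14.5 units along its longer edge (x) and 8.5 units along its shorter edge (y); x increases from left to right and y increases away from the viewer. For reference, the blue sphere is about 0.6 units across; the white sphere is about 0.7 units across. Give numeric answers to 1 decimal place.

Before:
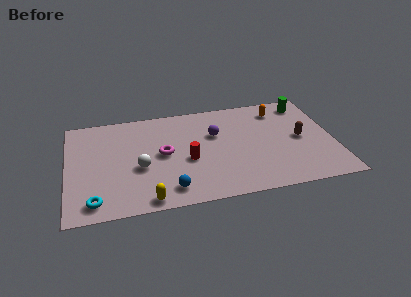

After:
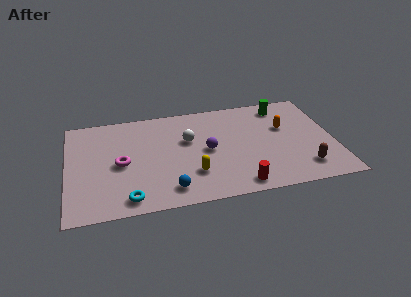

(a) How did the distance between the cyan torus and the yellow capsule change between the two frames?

+0.9

Before: roughly 2.8 units apart; after: 3.7. That's 0.9 units further apart.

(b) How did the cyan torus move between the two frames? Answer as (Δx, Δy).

(1.8, -0.1)

The cyan torus started near (1.4, 1.2) and ended near (3.2, 1.1).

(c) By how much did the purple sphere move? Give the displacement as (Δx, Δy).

(-0.5, -1.3)

The purple sphere started near (8.1, 5.5) and ended near (7.6, 4.2).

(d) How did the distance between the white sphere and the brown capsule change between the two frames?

-1.7

They were about 8.8 units apart before and 7.1 after — 1.7 units closer together.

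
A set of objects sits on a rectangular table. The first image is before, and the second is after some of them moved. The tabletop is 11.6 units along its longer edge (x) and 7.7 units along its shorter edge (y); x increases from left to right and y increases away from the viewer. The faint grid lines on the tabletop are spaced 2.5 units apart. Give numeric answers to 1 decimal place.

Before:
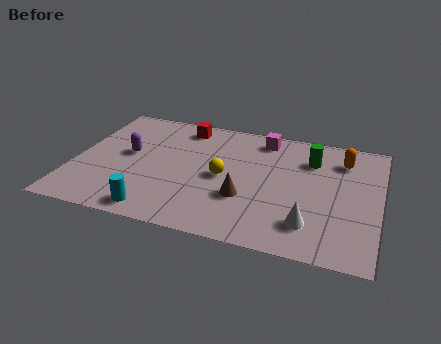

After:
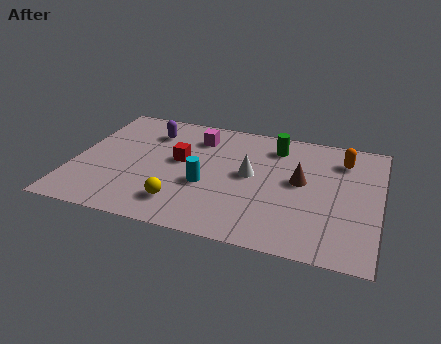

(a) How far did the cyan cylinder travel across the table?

2.7

The cyan cylinder was near (3.4, 0.9) before and (5.1, 3.0) after, so it travelled √(1.7² + 2.1²) ≈ 2.7 units.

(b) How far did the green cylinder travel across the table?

1.5

From (8.9, 5.7) to (7.5, 6.2), the green cylinder covered √(1.4² + 0.5²) ≈ 1.5 units.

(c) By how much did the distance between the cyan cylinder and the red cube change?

-4.0

The distance was about 5.7 in the first image and 1.7 in the second, so they moved 4.0 units closer together.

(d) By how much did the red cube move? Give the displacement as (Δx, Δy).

(0.1, -2.3)

From the two frames, the red cube sits at roughly (3.9, 6.6) before and (4.0, 4.3) after.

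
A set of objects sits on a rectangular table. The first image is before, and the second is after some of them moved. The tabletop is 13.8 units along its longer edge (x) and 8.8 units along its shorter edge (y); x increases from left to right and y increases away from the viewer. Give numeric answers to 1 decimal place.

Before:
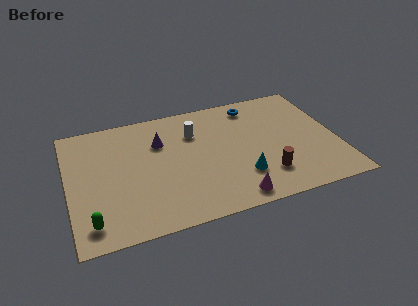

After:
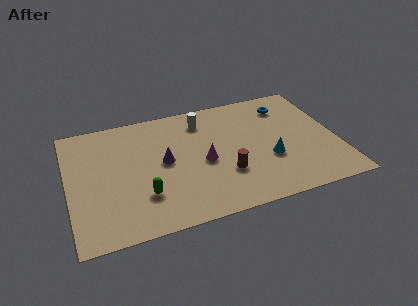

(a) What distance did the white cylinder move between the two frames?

0.9

From (6.6, 6.3) to (7.1, 7.1), the white cylinder covered √(0.5² + 0.8²) ≈ 0.9 units.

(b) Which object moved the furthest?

the magenta cone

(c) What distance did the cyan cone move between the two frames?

1.7

From (8.7, 2.4) to (10.2, 3.2), the cyan cone covered √(1.5² + 0.8²) ≈ 1.7 units.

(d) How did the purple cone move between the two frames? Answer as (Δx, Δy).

(0.1, -1.5)

The purple cone started near (4.8, 6.1) and ended near (4.9, 4.6).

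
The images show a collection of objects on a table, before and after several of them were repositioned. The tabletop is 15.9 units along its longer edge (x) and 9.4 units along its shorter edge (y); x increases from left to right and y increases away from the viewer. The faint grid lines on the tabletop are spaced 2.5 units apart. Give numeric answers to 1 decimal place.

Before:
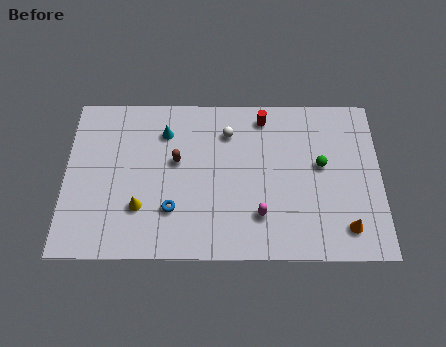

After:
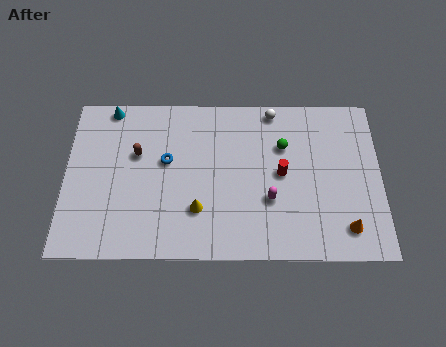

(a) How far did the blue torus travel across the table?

2.8

The blue torus moved from about (5.4, 2.7) to (5.1, 5.5), a distance of √(0.3² + 2.8²) ≈ 2.8.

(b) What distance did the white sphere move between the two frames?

2.6

From (8.2, 7.2) to (10.5, 8.5), the white sphere covered √(2.3² + 1.3²) ≈ 2.6 units.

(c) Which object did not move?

the orange cone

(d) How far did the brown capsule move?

2.0

The brown capsule moved from about (5.6, 5.5) to (3.6, 5.9), a distance of √(2.0² + 0.4²) ≈ 2.0.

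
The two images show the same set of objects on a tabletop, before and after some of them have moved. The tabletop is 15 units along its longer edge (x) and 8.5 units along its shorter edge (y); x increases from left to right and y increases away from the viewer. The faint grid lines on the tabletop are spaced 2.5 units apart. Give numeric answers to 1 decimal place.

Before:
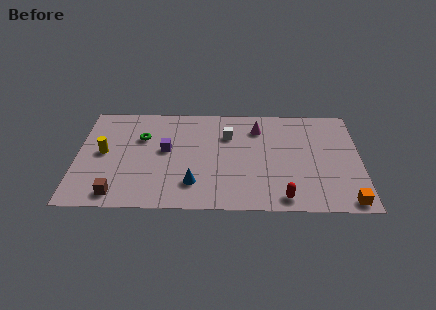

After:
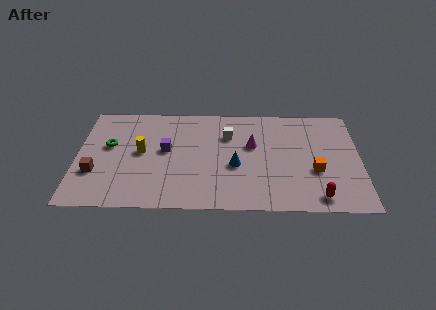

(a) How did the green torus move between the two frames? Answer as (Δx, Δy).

(-1.7, -0.7)

From the two frames, the green torus sits at roughly (3.4, 5.7) before and (1.7, 5.0) after.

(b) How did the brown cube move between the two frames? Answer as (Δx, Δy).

(-1.2, 1.7)

The brown cube started near (2.2, 1.1) and ended near (1.0, 2.8).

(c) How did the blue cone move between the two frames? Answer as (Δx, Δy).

(2.2, 1.5)

From the two frames, the blue cone sits at roughly (6.2, 2.0) before and (8.4, 3.5) after.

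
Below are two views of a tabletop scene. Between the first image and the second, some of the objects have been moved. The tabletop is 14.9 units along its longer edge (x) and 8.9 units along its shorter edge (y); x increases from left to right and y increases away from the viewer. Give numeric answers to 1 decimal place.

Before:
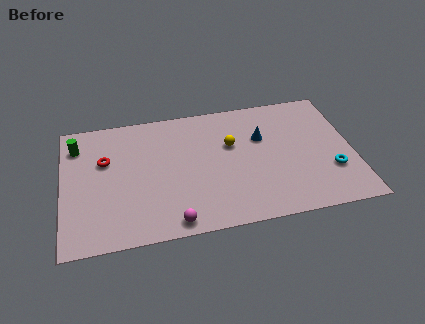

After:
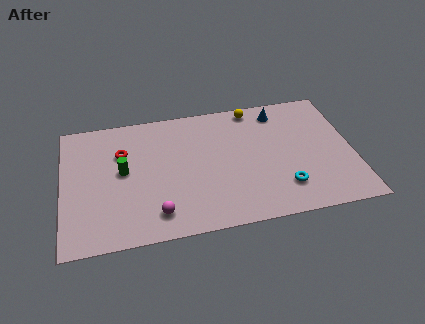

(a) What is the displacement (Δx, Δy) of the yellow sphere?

(1.3, 2.4)

The yellow sphere was at about (8.7, 5.6) and moved to about (10.0, 8.0).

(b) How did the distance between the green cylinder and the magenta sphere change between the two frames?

-4.1

The distance was about 7.7 in the first image and 3.6 in the second, so they moved 4.1 units closer together.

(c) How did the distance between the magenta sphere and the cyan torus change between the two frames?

-1.9

The distance was about 8.4 in the first image and 6.5 in the second, so they moved 1.9 units closer together.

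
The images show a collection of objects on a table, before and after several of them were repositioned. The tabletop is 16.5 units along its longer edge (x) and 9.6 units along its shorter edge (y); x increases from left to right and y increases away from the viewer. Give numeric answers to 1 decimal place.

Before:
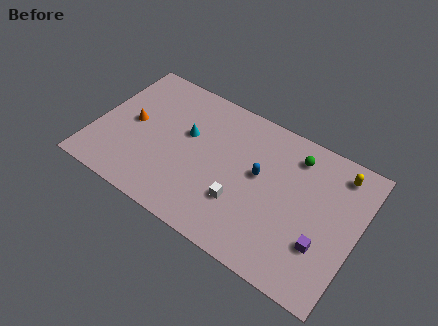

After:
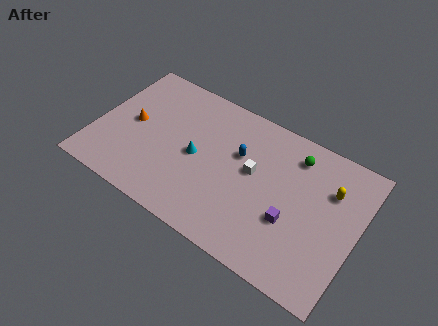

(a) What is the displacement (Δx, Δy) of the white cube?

(0.4, 2.4)

The white cube started near (9.5, 3.0) and ended near (9.9, 5.4).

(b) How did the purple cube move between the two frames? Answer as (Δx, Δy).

(-2.0, 0.5)

From the two frames, the purple cube sits at roughly (14.6, 3.0) before and (12.6, 3.5) after.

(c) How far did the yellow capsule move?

1.4

From (14.9, 8.1) to (14.6, 6.7), the yellow capsule covered √(0.3² + 1.4²) ≈ 1.4 units.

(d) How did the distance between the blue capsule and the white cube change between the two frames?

-1.3

The distance was about 2.5 in the first image and 1.2 in the second, so they moved 1.3 units closer together.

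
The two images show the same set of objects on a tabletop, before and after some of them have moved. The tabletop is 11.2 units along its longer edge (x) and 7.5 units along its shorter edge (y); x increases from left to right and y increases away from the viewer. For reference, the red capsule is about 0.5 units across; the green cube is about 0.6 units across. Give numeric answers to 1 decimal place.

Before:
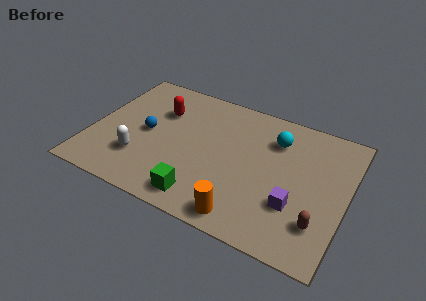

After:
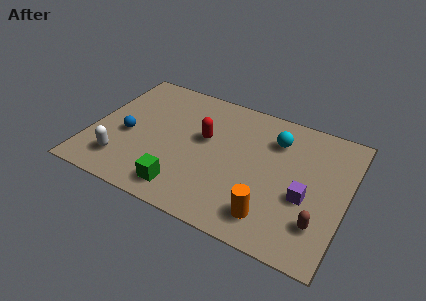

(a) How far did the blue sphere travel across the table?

0.9

From (2.4, 3.7) to (1.6, 3.2), the blue sphere covered √(0.8² + 0.5²) ≈ 0.9 units.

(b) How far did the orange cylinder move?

1.2

The orange cylinder moved from about (7.1, 0.9) to (8.2, 1.4), a distance of √(1.1² + 0.5²) ≈ 1.2.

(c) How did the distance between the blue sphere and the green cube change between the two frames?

-0.4

Before: roughly 3.8 units apart; after: 3.4. That's 0.4 units closer together.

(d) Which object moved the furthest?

the red capsule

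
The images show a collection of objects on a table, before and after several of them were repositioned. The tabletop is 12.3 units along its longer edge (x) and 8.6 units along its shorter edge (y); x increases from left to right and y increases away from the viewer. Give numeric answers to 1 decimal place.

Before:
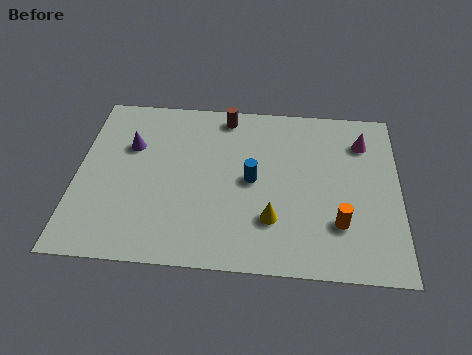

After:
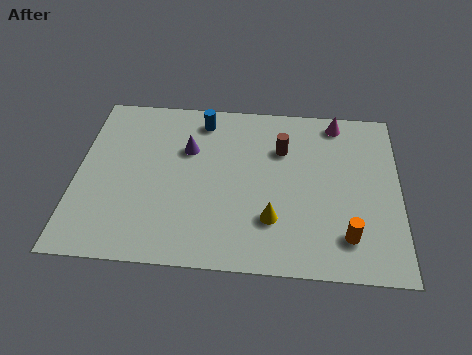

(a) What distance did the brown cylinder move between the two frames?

2.7

The brown cylinder was near (5.6, 7.6) before and (7.8, 6.0) after, so it travelled √(2.2² + 1.6²) ≈ 2.7 units.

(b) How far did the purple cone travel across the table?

2.2

From (2.0, 5.7) to (4.2, 5.7), the purple cone covered √(2.2² + 0.0²) ≈ 2.2 units.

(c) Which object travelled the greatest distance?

the blue cylinder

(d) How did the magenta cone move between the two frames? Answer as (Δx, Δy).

(-1.0, 1.0)

The magenta cone started near (10.9, 6.6) and ended near (9.9, 7.6).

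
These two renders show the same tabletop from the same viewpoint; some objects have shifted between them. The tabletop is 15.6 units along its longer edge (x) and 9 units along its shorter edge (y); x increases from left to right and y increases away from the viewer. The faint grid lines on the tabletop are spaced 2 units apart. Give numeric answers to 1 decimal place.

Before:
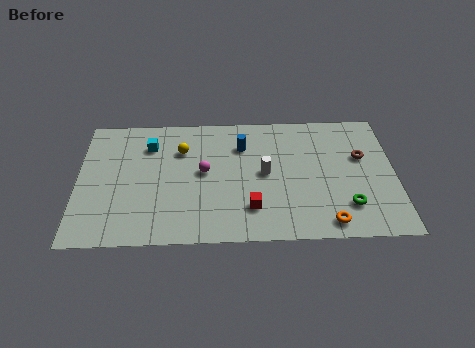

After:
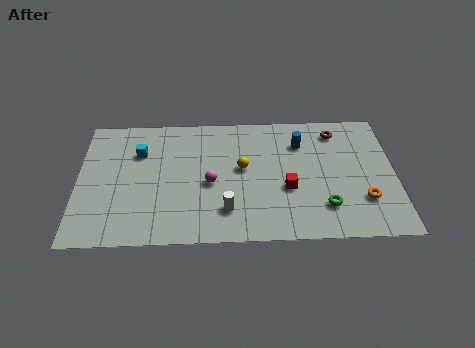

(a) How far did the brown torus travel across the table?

2.2

The brown torus was near (14.0, 5.6) before and (12.8, 7.5) after, so it travelled √(1.2² + 1.9²) ≈ 2.2 units.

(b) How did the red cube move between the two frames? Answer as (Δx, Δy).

(1.8, 1.3)

The red cube started near (8.5, 2.2) and ended near (10.3, 3.5).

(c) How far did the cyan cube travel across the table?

0.7

The cyan cube moved from about (3.5, 6.8) to (3.0, 6.3), a distance of √(0.5² + 0.5²) ≈ 0.7.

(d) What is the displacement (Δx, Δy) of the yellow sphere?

(3.0, -1.4)

The yellow sphere was at about (5.1, 6.4) and moved to about (8.1, 5.0).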